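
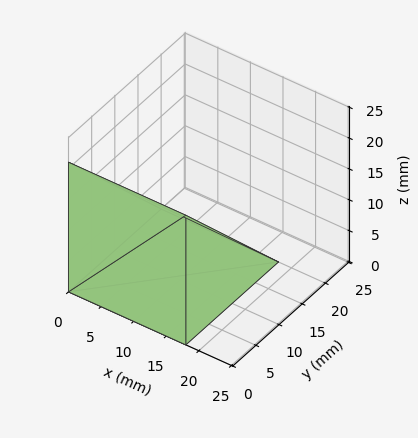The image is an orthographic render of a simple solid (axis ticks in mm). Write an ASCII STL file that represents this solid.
Reading the render: the shape is a wedge (ramp): 18 × 20 mm base, rising to 21 mm along the y=0 edge and sloping linearly to z=0 at y=20 (dimensions read to the nearest mm from the axis ticks). For the STL, each face is triangulated and given an outward normal.

solid part
  facet normal 0.0000 0.0000 -1.0000
    outer loop
      vertex 18.00 20.00 0.00
      vertex 18.00 0.00 0.00
      vertex 0.00 0.00 0.00
    endloop
  endfacet
  facet normal 0.0000 0.0000 -1.0000
    outer loop
      vertex 0.00 20.00 0.00
      vertex 18.00 20.00 0.00
      vertex 0.00 0.00 0.00
    endloop
  endfacet
  facet normal 0.0000 -1.0000 0.0000
    outer loop
      vertex 0.00 0.00 0.00
      vertex 18.00 0.00 0.00
      vertex 18.00 0.00 21.00
    endloop
  endfacet
  facet normal 0.0000 -1.0000 0.0000
    outer loop
      vertex 0.00 0.00 0.00
      vertex 18.00 0.00 21.00
      vertex 0.00 0.00 21.00
    endloop
  endfacet
  facet normal 0.0000 0.7241 0.6897
    outer loop
      vertex 0.00 0.00 21.00
      vertex 18.00 0.00 21.00
      vertex 18.00 20.00 0.00
    endloop
  endfacet
  facet normal 0.0000 0.7241 0.6897
    outer loop
      vertex 0.00 0.00 21.00
      vertex 18.00 20.00 0.00
      vertex 0.00 20.00 0.00
    endloop
  endfacet
  facet normal -1.0000 0.0000 0.0000
    outer loop
      vertex 0.00 0.00 21.00
      vertex 0.00 20.00 0.00
      vertex 0.00 0.00 0.00
    endloop
  endfacet
  facet normal 1.0000 0.0000 0.0000
    outer loop
      vertex 18.00 0.00 0.00
      vertex 18.00 20.00 0.00
      vertex 18.00 0.00 21.00
    endloop
  endfacet
endsolid part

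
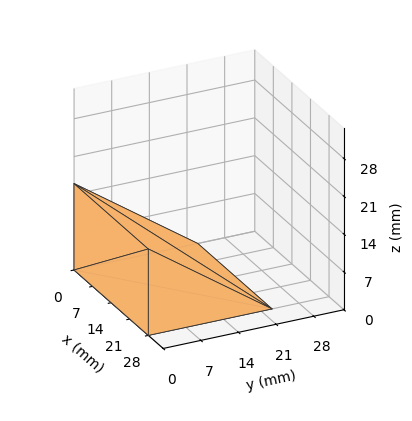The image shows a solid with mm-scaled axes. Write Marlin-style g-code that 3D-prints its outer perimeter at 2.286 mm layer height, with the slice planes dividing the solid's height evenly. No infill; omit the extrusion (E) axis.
Reading the render: the shape is a wedge (ramp): 28 × 23 mm base, rising to 16 mm along the y=0 edge and sloping linearly to z=0 at y=23 (dimensions read to the nearest mm from the axis ticks). For the g-code, the solid's height is divided into equal slices at the stated Δz and each level perimeter traced with G1 moves after a G0 lift.

; perimeter-only toolpath
G21 ; units = mm
G90 ; absolute positioning
G28 ; home
; layer 1
G0 Z2.286
G0 X0.000 Y0.000
G1 X28.000 Y0.000
G1 X28.000 Y19.714
G1 X0.000 Y19.714
G1 X0.000 Y0.000
; layer 2
G0 Z4.571
G0 X0.000 Y0.000
G1 X28.000 Y0.000
G1 X28.000 Y16.429
G1 X0.000 Y16.429
G1 X0.000 Y0.000
; layer 3
G0 Z6.857
G0 X0.000 Y0.000
G1 X28.000 Y0.000
G1 X28.000 Y13.143
G1 X0.000 Y13.143
G1 X0.000 Y0.000
; layer 4
G0 Z9.143
G0 X0.000 Y0.000
G1 X28.000 Y0.000
G1 X28.000 Y9.857
G1 X0.000 Y9.857
G1 X0.000 Y0.000
; layer 5
G0 Z11.429
G0 X0.000 Y0.000
G1 X28.000 Y0.000
G1 X28.000 Y6.571
G1 X0.000 Y6.571
G1 X0.000 Y0.000
; layer 6
G0 Z13.714
G0 X0.000 Y0.000
G1 X28.000 Y0.000
G1 X28.000 Y3.286
G1 X0.000 Y3.286
G1 X0.000 Y0.000
M2 ; end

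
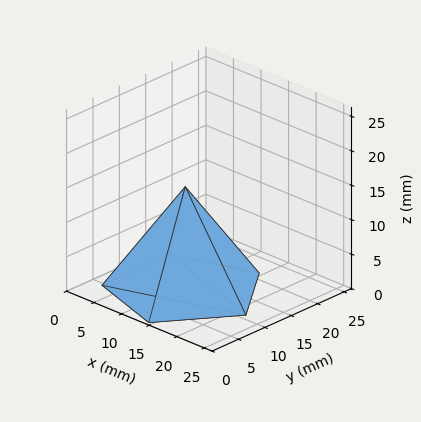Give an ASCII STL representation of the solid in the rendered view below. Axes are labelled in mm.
Reading the render: the shape is a regular 5-sided pyramid, base circumscribed radius ≈ 11 mm, apex at z ≈ 15 mm (dimensions read to the nearest mm from the axis ticks). For the STL, each face is triangulated and given an outward normal.

solid part
  facet normal 0.0000 0.0000 -1.0000
    outer loop
      vertex 2.10 17.47 0.00
      vertex 14.40 21.46 0.00
      vertex 22.00 11.00 0.00
    endloop
  endfacet
  facet normal 0.0000 0.0000 -1.0000
    outer loop
      vertex 2.10 4.53 0.00
      vertex 2.10 17.47 0.00
      vertex 22.00 11.00 0.00
    endloop
  endfacet
  facet normal 0.0000 0.0000 -1.0000
    outer loop
      vertex 14.40 0.54 0.00
      vertex 2.10 4.53 0.00
      vertex 22.00 11.00 0.00
    endloop
  endfacet
  facet normal 0.6958 0.5055 0.5102
    outer loop
      vertex 22.00 11.00 0.00
      vertex 14.40 21.46 0.00
      vertex 11.00 11.00 15.00
    endloop
  endfacet
  facet normal -0.2654 0.8180 0.5103
    outer loop
      vertex 14.40 21.46 0.00
      vertex 2.10 17.47 0.00
      vertex 11.00 11.00 15.00
    endloop
  endfacet
  facet normal -0.8600 0.0000 0.5103
    outer loop
      vertex 2.10 17.47 0.00
      vertex 2.10 4.53 0.00
      vertex 11.00 11.00 15.00
    endloop
  endfacet
  facet normal -0.2654 -0.8180 0.5103
    outer loop
      vertex 2.10 4.53 0.00
      vertex 14.40 0.54 0.00
      vertex 11.00 11.00 15.00
    endloop
  endfacet
  facet normal 0.6958 -0.5055 0.5102
    outer loop
      vertex 14.40 0.54 0.00
      vertex 22.00 11.00 0.00
      vertex 11.00 11.00 15.00
    endloop
  endfacet
endsolid part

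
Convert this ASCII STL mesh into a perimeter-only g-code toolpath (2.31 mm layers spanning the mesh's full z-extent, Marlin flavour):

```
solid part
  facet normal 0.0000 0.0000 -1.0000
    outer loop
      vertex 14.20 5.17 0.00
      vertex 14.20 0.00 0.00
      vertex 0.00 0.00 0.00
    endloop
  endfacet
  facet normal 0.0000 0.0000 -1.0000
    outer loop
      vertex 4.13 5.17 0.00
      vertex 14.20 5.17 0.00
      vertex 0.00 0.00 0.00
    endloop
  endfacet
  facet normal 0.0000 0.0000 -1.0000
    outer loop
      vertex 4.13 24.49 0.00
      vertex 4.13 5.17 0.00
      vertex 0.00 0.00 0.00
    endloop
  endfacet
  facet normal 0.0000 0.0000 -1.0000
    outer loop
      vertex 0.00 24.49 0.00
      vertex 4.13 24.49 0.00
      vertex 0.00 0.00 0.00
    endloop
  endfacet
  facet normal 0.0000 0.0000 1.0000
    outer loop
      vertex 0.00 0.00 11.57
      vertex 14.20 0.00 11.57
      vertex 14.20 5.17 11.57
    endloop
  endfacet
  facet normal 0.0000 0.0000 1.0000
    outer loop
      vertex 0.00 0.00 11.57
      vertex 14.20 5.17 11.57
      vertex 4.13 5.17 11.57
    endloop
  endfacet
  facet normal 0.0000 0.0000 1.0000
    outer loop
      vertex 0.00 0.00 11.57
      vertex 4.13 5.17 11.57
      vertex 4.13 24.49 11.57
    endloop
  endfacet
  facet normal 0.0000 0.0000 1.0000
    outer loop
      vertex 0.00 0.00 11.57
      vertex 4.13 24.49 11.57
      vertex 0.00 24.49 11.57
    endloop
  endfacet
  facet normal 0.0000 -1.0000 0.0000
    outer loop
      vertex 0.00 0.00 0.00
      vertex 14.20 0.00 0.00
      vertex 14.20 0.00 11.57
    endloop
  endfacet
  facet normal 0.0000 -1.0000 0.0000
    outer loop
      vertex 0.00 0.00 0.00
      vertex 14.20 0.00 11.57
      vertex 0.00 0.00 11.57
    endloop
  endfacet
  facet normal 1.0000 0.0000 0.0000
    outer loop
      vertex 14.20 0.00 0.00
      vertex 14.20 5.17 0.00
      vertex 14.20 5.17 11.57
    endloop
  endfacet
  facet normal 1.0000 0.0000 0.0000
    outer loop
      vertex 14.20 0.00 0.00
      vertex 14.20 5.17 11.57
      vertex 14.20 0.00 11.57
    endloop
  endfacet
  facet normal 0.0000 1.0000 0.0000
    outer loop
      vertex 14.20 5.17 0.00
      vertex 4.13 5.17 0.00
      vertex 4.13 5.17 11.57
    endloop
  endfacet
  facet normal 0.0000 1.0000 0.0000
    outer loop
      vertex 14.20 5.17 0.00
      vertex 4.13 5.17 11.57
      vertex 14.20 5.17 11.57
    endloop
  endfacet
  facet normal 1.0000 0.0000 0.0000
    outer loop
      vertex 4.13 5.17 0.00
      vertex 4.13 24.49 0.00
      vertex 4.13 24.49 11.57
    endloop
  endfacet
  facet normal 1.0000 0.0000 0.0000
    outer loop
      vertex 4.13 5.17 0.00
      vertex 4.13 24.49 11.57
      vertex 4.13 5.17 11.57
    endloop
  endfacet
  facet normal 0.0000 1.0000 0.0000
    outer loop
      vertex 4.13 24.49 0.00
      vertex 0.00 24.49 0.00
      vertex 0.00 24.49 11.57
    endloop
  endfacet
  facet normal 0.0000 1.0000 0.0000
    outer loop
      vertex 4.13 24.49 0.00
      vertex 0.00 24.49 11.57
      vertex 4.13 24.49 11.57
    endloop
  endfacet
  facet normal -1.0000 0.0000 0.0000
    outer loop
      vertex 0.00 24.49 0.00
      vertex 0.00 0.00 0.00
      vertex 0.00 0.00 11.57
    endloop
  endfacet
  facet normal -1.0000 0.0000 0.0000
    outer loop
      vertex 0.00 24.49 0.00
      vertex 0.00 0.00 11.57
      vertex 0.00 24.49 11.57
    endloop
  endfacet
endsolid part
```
; perimeter-only toolpath
G21 ; units = mm
G90 ; absolute positioning
G28 ; home
; layer 1
G0 Z2.31
G0 X0.00 Y0.00
G1 X14.20 Y0.00
G1 X14.20 Y5.17
G1 X4.13 Y5.17
G1 X4.13 Y24.49
G1 X0.00 Y24.49
G1 X0.00 Y0.00
; layer 2
G0 Z4.63
G0 X0.00 Y0.00
G1 X14.20 Y0.00
G1 X14.20 Y5.17
G1 X4.13 Y5.17
G1 X4.13 Y24.49
G1 X0.00 Y24.49
G1 X0.00 Y0.00
; layer 3
G0 Z6.94
G0 X0.00 Y0.00
G1 X14.20 Y0.00
G1 X14.20 Y5.17
G1 X4.13 Y5.17
G1 X4.13 Y24.49
G1 X0.00 Y24.49
G1 X0.00 Y0.00
; layer 4
G0 Z9.26
G0 X0.00 Y0.00
G1 X14.20 Y0.00
G1 X14.20 Y5.17
G1 X4.13 Y5.17
G1 X4.13 Y24.49
G1 X0.00 Y24.49
G1 X0.00 Y0.00
; layer 5
G0 Z11.57
G0 X0.00 Y0.00
G1 X14.20 Y0.00
G1 X14.20 Y5.17
G1 X4.13 Y5.17
G1 X4.13 Y24.49
G1 X0.00 Y24.49
G1 X0.00 Y0.00
M2 ; end

The solid is an L-shaped prism: outer 14.2 × 24.5 mm, arm thicknesses ≈ 5.17 mm (horizontal) and 4.13 mm (vertical), extruded 11.6 mm in z. Slicing at Δz = 2.31 mm — 5 equal slices spanning the solid's height, so layer i sits at z = i·h/5 — gives 5 non-empty perimeters. Each is a 6-segment closed polygon; G0 lifts to the layer z and rapids to the start vertex, then G1 traces the edges.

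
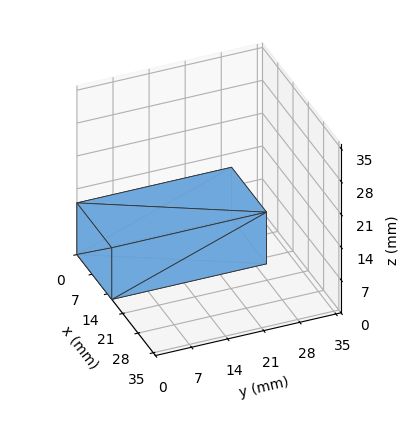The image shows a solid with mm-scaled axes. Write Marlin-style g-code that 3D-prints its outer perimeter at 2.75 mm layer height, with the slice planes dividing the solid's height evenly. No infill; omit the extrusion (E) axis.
Reading the render: the shape is a rectangular box, roughly 16 × 30 mm footprint and 11 mm tall (dimensions read to the nearest mm from the axis ticks). For the g-code, the solid's height is divided into equal slices at the stated Δz and each level perimeter traced with G1 moves after a G0 lift.

; perimeter-only toolpath
G21 ; units = mm
G90 ; absolute positioning
G28 ; home
; layer 1
G0 Z2.75
G0 X0.00 Y0.00
G1 X16.00 Y0.00
G1 X16.00 Y30.00
G1 X0.00 Y30.00
G1 X0.00 Y0.00
; layer 2
G0 Z5.50
G0 X0.00 Y0.00
G1 X16.00 Y0.00
G1 X16.00 Y30.00
G1 X0.00 Y30.00
G1 X0.00 Y0.00
; layer 3
G0 Z8.25
G0 X0.00 Y0.00
G1 X16.00 Y0.00
G1 X16.00 Y30.00
G1 X0.00 Y30.00
G1 X0.00 Y0.00
; layer 4
G0 Z11.00
G0 X0.00 Y0.00
G1 X16.00 Y0.00
G1 X16.00 Y30.00
G1 X0.00 Y30.00
G1 X0.00 Y0.00
M2 ; end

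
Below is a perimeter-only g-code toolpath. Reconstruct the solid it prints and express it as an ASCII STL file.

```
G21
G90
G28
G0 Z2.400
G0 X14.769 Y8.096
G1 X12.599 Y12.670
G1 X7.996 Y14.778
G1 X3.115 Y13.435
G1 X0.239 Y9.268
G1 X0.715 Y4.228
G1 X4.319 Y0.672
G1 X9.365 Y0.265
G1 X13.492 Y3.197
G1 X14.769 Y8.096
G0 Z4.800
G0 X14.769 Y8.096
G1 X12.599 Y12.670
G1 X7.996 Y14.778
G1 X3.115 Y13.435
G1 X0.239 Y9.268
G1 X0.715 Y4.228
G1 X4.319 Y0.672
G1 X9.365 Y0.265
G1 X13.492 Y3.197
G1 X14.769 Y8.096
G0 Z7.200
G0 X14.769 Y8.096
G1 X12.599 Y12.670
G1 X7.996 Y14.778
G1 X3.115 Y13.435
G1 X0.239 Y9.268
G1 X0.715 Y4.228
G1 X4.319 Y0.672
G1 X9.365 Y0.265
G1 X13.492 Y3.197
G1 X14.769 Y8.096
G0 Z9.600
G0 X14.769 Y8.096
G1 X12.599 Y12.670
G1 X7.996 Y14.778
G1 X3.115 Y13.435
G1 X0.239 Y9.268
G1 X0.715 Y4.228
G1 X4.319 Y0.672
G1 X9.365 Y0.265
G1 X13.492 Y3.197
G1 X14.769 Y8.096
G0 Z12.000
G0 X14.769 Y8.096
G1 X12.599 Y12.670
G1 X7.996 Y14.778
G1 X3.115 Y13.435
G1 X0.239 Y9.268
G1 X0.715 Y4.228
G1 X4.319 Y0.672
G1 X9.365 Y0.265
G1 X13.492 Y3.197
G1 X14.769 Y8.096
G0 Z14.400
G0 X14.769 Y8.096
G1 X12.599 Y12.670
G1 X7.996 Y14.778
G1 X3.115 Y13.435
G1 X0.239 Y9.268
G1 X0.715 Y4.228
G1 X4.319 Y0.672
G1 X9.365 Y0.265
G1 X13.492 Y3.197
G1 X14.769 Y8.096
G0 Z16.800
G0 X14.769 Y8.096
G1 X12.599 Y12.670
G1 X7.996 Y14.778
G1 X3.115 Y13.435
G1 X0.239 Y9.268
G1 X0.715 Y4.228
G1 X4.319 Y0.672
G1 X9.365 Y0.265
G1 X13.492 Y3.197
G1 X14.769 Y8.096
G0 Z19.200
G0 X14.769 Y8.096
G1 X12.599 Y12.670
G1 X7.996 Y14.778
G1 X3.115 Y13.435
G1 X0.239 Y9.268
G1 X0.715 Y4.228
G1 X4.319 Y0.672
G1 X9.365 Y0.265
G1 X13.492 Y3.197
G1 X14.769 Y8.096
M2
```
solid part
  facet normal 0.0000 0.0000 -1.0000
    outer loop
      vertex 7.996 14.778 0.000
      vertex 12.599 12.670 0.000
      vertex 14.769 8.096 0.000
    endloop
  endfacet
  facet normal 0.0000 0.0000 -1.0000
    outer loop
      vertex 3.115 13.435 0.000
      vertex 7.996 14.778 0.000
      vertex 14.769 8.096 0.000
    endloop
  endfacet
  facet normal 0.0000 0.0000 -1.0000
    outer loop
      vertex 0.239 9.268 0.000
      vertex 3.115 13.435 0.000
      vertex 14.769 8.096 0.000
    endloop
  endfacet
  facet normal 0.0000 0.0000 -1.0000
    outer loop
      vertex 0.715 4.228 0.000
      vertex 0.239 9.268 0.000
      vertex 14.769 8.096 0.000
    endloop
  endfacet
  facet normal 0.0000 0.0000 -1.0000
    outer loop
      vertex 4.319 0.672 0.000
      vertex 0.715 4.228 0.000
      vertex 14.769 8.096 0.000
    endloop
  endfacet
  facet normal 0.0000 0.0000 -1.0000
    outer loop
      vertex 9.365 0.265 0.000
      vertex 4.319 0.672 0.000
      vertex 14.769 8.096 0.000
    endloop
  endfacet
  facet normal 0.0000 0.0000 -1.0000
    outer loop
      vertex 13.492 3.197 0.000
      vertex 9.365 0.265 0.000
      vertex 14.769 8.096 0.000
    endloop
  endfacet
  facet normal 0.0000 0.0000 1.0000
    outer loop
      vertex 14.769 8.096 19.200
      vertex 12.599 12.670 19.200
      vertex 7.996 14.778 19.200
    endloop
  endfacet
  facet normal 0.0000 0.0000 1.0000
    outer loop
      vertex 14.769 8.096 19.200
      vertex 7.996 14.778 19.200
      vertex 3.115 13.435 19.200
    endloop
  endfacet
  facet normal 0.0000 0.0000 1.0000
    outer loop
      vertex 14.769 8.096 19.200
      vertex 3.115 13.435 19.200
      vertex 0.239 9.268 19.200
    endloop
  endfacet
  facet normal 0.0000 0.0000 1.0000
    outer loop
      vertex 14.769 8.096 19.200
      vertex 0.239 9.268 19.200
      vertex 0.715 4.228 19.200
    endloop
  endfacet
  facet normal 0.0000 0.0000 1.0000
    outer loop
      vertex 14.769 8.096 19.200
      vertex 0.715 4.228 19.200
      vertex 4.319 0.672 19.200
    endloop
  endfacet
  facet normal 0.0000 0.0000 1.0000
    outer loop
      vertex 14.769 8.096 19.200
      vertex 4.319 0.672 19.200
      vertex 9.365 0.265 19.200
    endloop
  endfacet
  facet normal 0.0000 0.0000 1.0000
    outer loop
      vertex 14.769 8.096 19.200
      vertex 9.365 0.265 19.200
      vertex 13.492 3.197 19.200
    endloop
  endfacet
  facet normal 0.9035 0.4286 0.0000
    outer loop
      vertex 14.769 8.096 0.000
      vertex 12.599 12.670 0.000
      vertex 12.599 12.670 19.200
    endloop
  endfacet
  facet normal 0.9035 0.4286 0.0000
    outer loop
      vertex 14.769 8.096 0.000
      vertex 12.599 12.670 19.200
      vertex 14.769 8.096 19.200
    endloop
  endfacet
  facet normal 0.4164 0.9092 0.0000
    outer loop
      vertex 12.599 12.670 0.000
      vertex 7.996 14.778 0.000
      vertex 7.996 14.778 19.200
    endloop
  endfacet
  facet normal 0.4164 0.9092 0.0000
    outer loop
      vertex 12.599 12.670 0.000
      vertex 7.996 14.778 19.200
      vertex 12.599 12.670 19.200
    endloop
  endfacet
  facet normal -0.2653 0.9642 0.0000
    outer loop
      vertex 7.996 14.778 0.000
      vertex 3.115 13.435 0.000
      vertex 3.115 13.435 19.200
    endloop
  endfacet
  facet normal -0.2653 0.9642 0.0000
    outer loop
      vertex 7.996 14.778 0.000
      vertex 3.115 13.435 19.200
      vertex 7.996 14.778 19.200
    endloop
  endfacet
  facet normal -0.8230 0.5680 0.0000
    outer loop
      vertex 3.115 13.435 0.000
      vertex 0.239 9.268 0.000
      vertex 0.239 9.268 19.200
    endloop
  endfacet
  facet normal -0.8230 0.5680 0.0000
    outer loop
      vertex 3.115 13.435 0.000
      vertex 0.239 9.268 19.200
      vertex 3.115 13.435 19.200
    endloop
  endfacet
  facet normal -0.9956 -0.0940 0.0000
    outer loop
      vertex 0.239 9.268 0.000
      vertex 0.715 4.228 0.000
      vertex 0.715 4.228 19.200
    endloop
  endfacet
  facet normal -0.9956 -0.0940 0.0000
    outer loop
      vertex 0.239 9.268 0.000
      vertex 0.715 4.228 19.200
      vertex 0.239 9.268 19.200
    endloop
  endfacet
  facet normal -0.7024 -0.7118 0.0000
    outer loop
      vertex 0.715 4.228 0.000
      vertex 4.319 0.672 0.000
      vertex 4.319 0.672 19.200
    endloop
  endfacet
  facet normal -0.7024 -0.7118 0.0000
    outer loop
      vertex 0.715 4.228 0.000
      vertex 4.319 0.672 19.200
      vertex 0.715 4.228 19.200
    endloop
  endfacet
  facet normal -0.0804 -0.9968 0.0000
    outer loop
      vertex 4.319 0.672 0.000
      vertex 9.365 0.265 0.000
      vertex 9.365 0.265 19.200
    endloop
  endfacet
  facet normal -0.0804 -0.9968 0.0000
    outer loop
      vertex 4.319 0.672 0.000
      vertex 9.365 0.265 19.200
      vertex 4.319 0.672 19.200
    endloop
  endfacet
  facet normal 0.5792 -0.8152 0.0000
    outer loop
      vertex 9.365 0.265 0.000
      vertex 13.492 3.197 0.000
      vertex 13.492 3.197 19.200
    endloop
  endfacet
  facet normal 0.5792 -0.8152 0.0000
    outer loop
      vertex 9.365 0.265 0.000
      vertex 13.492 3.197 19.200
      vertex 9.365 0.265 19.200
    endloop
  endfacet
  facet normal 0.9677 -0.2522 0.0000
    outer loop
      vertex 13.492 3.197 0.000
      vertex 14.769 8.096 0.000
      vertex 14.769 8.096 19.200
    endloop
  endfacet
  facet normal 0.9677 -0.2522 0.0000
    outer loop
      vertex 13.492 3.197 0.000
      vertex 14.769 8.096 19.200
      vertex 13.492 3.197 19.200
    endloop
  endfacet
endsolid part

The G0 Z moves step by Δz≈2.400 mm. Every layer's G1 loop is the same polygon, so the solid is a straight extrusion of it from z=0 to z≈19.2. Closing with flat bottom and top caps and triangulating gives 32 facets — a regular 9-sided prism (a cylinder approximated with 9 flat sides), circumscribed radius ≈ 7.4 mm, height ≈ 19.2 mm.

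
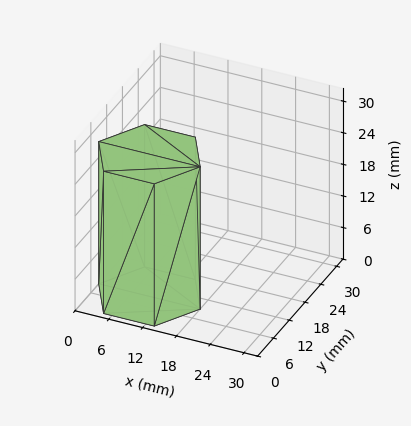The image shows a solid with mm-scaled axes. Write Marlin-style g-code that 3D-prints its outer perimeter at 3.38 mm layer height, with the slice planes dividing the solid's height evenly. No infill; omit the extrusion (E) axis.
Reading the render: the shape is a regular 6-sided prism (a cylinder approximated with 6 flat sides), circumscribed radius ≈ 9 mm, height ≈ 27 mm (dimensions read to the nearest mm from the axis ticks). For the g-code, the solid's height is divided into equal slices at the stated Δz and each level perimeter traced with G1 moves after a G0 lift.

; perimeter-only toolpath
G21 ; units = mm
G90 ; absolute positioning
G28 ; home
; layer 1
G0 Z3.38
G0 X18.00 Y9.00
G1 X13.50 Y16.79
G1 X4.50 Y16.79
G1 X0.00 Y9.00
G1 X4.50 Y1.21
G1 X13.50 Y1.21
G1 X18.00 Y9.00
; layer 2
G0 Z6.75
G0 X18.00 Y9.00
G1 X13.50 Y16.79
G1 X4.50 Y16.79
G1 X0.00 Y9.00
G1 X4.50 Y1.21
G1 X13.50 Y1.21
G1 X18.00 Y9.00
; layer 3
G0 Z10.12
G0 X18.00 Y9.00
G1 X13.50 Y16.79
G1 X4.50 Y16.79
G1 X0.00 Y9.00
G1 X4.50 Y1.21
G1 X13.50 Y1.21
G1 X18.00 Y9.00
; layer 4
G0 Z13.50
G0 X18.00 Y9.00
G1 X13.50 Y16.79
G1 X4.50 Y16.79
G1 X0.00 Y9.00
G1 X4.50 Y1.21
G1 X13.50 Y1.21
G1 X18.00 Y9.00
; layer 5
G0 Z16.88
G0 X18.00 Y9.00
G1 X13.50 Y16.79
G1 X4.50 Y16.79
G1 X0.00 Y9.00
G1 X4.50 Y1.21
G1 X13.50 Y1.21
G1 X18.00 Y9.00
; layer 6
G0 Z20.25
G0 X18.00 Y9.00
G1 X13.50 Y16.79
G1 X4.50 Y16.79
G1 X0.00 Y9.00
G1 X4.50 Y1.21
G1 X13.50 Y1.21
G1 X18.00 Y9.00
; layer 7
G0 Z23.62
G0 X18.00 Y9.00
G1 X13.50 Y16.79
G1 X4.50 Y16.79
G1 X0.00 Y9.00
G1 X4.50 Y1.21
G1 X13.50 Y1.21
G1 X18.00 Y9.00
; layer 8
G0 Z27.00
G0 X18.00 Y9.00
G1 X13.50 Y16.79
G1 X4.50 Y16.79
G1 X0.00 Y9.00
G1 X4.50 Y1.21
G1 X13.50 Y1.21
G1 X18.00 Y9.00
M2 ; end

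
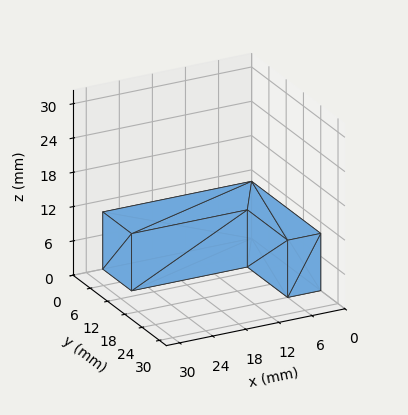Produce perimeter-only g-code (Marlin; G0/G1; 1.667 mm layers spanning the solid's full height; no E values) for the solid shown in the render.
Reading the render: the shape is an L-shaped prism: outer 27 × 24 mm, arm thicknesses ≈ 10 mm (horizontal) and 6 mm (vertical), extruded 10 mm in z (dimensions read to the nearest mm from the axis ticks). For the g-code, the solid's height is divided into equal slices at the stated Δz and each level perimeter traced with G1 moves after a G0 lift.

; perimeter-only toolpath
G21 ; units = mm
G90 ; absolute positioning
G28 ; home
; layer 1
G0 Z1.667
G0 X0.000 Y0.000
G1 X27.000 Y0.000
G1 X27.000 Y10.000
G1 X6.000 Y10.000
G1 X6.000 Y24.000
G1 X0.000 Y24.000
G1 X0.000 Y0.000
; layer 2
G0 Z3.333
G0 X0.000 Y0.000
G1 X27.000 Y0.000
G1 X27.000 Y10.000
G1 X6.000 Y10.000
G1 X6.000 Y24.000
G1 X0.000 Y24.000
G1 X0.000 Y0.000
; layer 3
G0 Z5.000
G0 X0.000 Y0.000
G1 X27.000 Y0.000
G1 X27.000 Y10.000
G1 X6.000 Y10.000
G1 X6.000 Y24.000
G1 X0.000 Y24.000
G1 X0.000 Y0.000
; layer 4
G0 Z6.667
G0 X0.000 Y0.000
G1 X27.000 Y0.000
G1 X27.000 Y10.000
G1 X6.000 Y10.000
G1 X6.000 Y24.000
G1 X0.000 Y24.000
G1 X0.000 Y0.000
; layer 5
G0 Z8.333
G0 X0.000 Y0.000
G1 X27.000 Y0.000
G1 X27.000 Y10.000
G1 X6.000 Y10.000
G1 X6.000 Y24.000
G1 X0.000 Y24.000
G1 X0.000 Y0.000
; layer 6
G0 Z10.000
G0 X0.000 Y0.000
G1 X27.000 Y0.000
G1 X27.000 Y10.000
G1 X6.000 Y10.000
G1 X6.000 Y24.000
G1 X0.000 Y24.000
G1 X0.000 Y0.000
M2 ; end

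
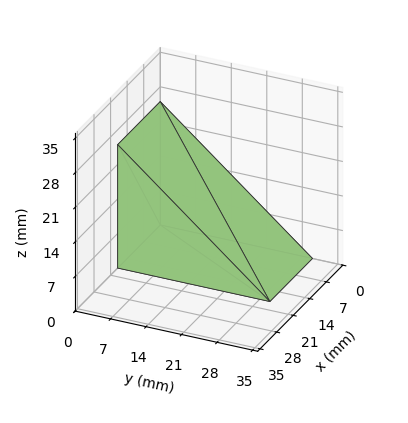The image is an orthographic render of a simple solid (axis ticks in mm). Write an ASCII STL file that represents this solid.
Reading the render: the shape is a wedge (ramp): 18 × 30 mm base, rising to 25 mm along the y=0 edge and sloping linearly to z=0 at y=30 (dimensions read to the nearest mm from the axis ticks). For the STL, each face is triangulated and given an outward normal.

solid part
  facet normal 0.0000 0.0000 -1.0000
    outer loop
      vertex 18.00 30.00 0.00
      vertex 18.00 0.00 0.00
      vertex 0.00 0.00 0.00
    endloop
  endfacet
  facet normal 0.0000 0.0000 -1.0000
    outer loop
      vertex 0.00 30.00 0.00
      vertex 18.00 30.00 0.00
      vertex 0.00 0.00 0.00
    endloop
  endfacet
  facet normal 0.0000 -1.0000 0.0000
    outer loop
      vertex 0.00 0.00 0.00
      vertex 18.00 0.00 0.00
      vertex 18.00 0.00 25.00
    endloop
  endfacet
  facet normal 0.0000 -1.0000 0.0000
    outer loop
      vertex 0.00 0.00 0.00
      vertex 18.00 0.00 25.00
      vertex 0.00 0.00 25.00
    endloop
  endfacet
  facet normal 0.0000 0.6402 0.7682
    outer loop
      vertex 0.00 0.00 25.00
      vertex 18.00 0.00 25.00
      vertex 18.00 30.00 0.00
    endloop
  endfacet
  facet normal 0.0000 0.6402 0.7682
    outer loop
      vertex 0.00 0.00 25.00
      vertex 18.00 30.00 0.00
      vertex 0.00 30.00 0.00
    endloop
  endfacet
  facet normal -1.0000 0.0000 0.0000
    outer loop
      vertex 0.00 0.00 25.00
      vertex 0.00 30.00 0.00
      vertex 0.00 0.00 0.00
    endloop
  endfacet
  facet normal 1.0000 0.0000 0.0000
    outer loop
      vertex 18.00 0.00 0.00
      vertex 18.00 30.00 0.00
      vertex 18.00 0.00 25.00
    endloop
  endfacet
endsolid part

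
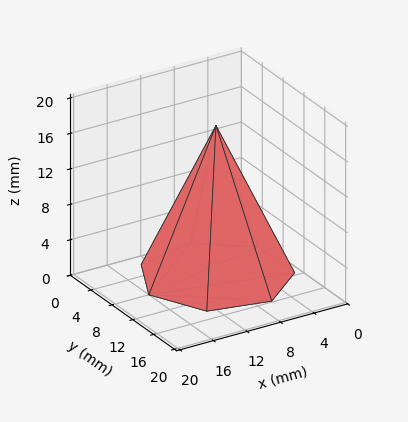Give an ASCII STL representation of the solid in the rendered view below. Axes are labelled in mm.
Reading the render: the shape is a regular 7-sided pyramid, base circumscribed radius ≈ 8 mm, apex at z ≈ 17 mm (dimensions read to the nearest mm from the axis ticks). For the STL, each face is triangulated and given an outward normal.

solid part
  facet normal 0.0000 0.0000 -1.0000
    outer loop
      vertex 6.2 15.8 0.0
      vertex 13.0 14.3 0.0
      vertex 16.0 8.0 0.0
    endloop
  endfacet
  facet normal 0.0000 0.0000 -1.0000
    outer loop
      vertex 0.8 11.5 0.0
      vertex 6.2 15.8 0.0
      vertex 16.0 8.0 0.0
    endloop
  endfacet
  facet normal 0.0000 0.0000 -1.0000
    outer loop
      vertex 0.8 4.5 0.0
      vertex 0.8 11.5 0.0
      vertex 16.0 8.0 0.0
    endloop
  endfacet
  facet normal 0.0000 0.0000 -1.0000
    outer loop
      vertex 6.2 0.2 0.0
      vertex 0.8 4.5 0.0
      vertex 16.0 8.0 0.0
    endloop
  endfacet
  facet normal 0.0000 0.0000 -1.0000
    outer loop
      vertex 13.0 1.7 0.0
      vertex 6.2 0.2 0.0
      vertex 16.0 8.0 0.0
    endloop
  endfacet
  facet normal 0.8310 0.3957 0.3910
    outer loop
      vertex 16.0 8.0 0.0
      vertex 13.0 14.3 0.0
      vertex 8.0 8.0 17.0
    endloop
  endfacet
  facet normal 0.1982 0.8986 0.3913
    outer loop
      vertex 13.0 14.3 0.0
      vertex 6.2 15.8 0.0
      vertex 8.0 8.0 17.0
    endloop
  endfacet
  facet normal -0.5733 0.7200 0.3911
    outer loop
      vertex 6.2 15.8 0.0
      vertex 0.8 11.5 0.0
      vertex 8.0 8.0 17.0
    endloop
  endfacet
  facet normal -0.9208 0.0000 0.3900
    outer loop
      vertex 0.8 11.5 0.0
      vertex 0.8 4.5 0.0
      vertex 8.0 8.0 17.0
    endloop
  endfacet
  facet normal -0.5733 -0.7200 0.3911
    outer loop
      vertex 0.8 4.5 0.0
      vertex 6.2 0.2 0.0
      vertex 8.0 8.0 17.0
    endloop
  endfacet
  facet normal 0.1982 -0.8986 0.3913
    outer loop
      vertex 6.2 0.2 0.0
      vertex 13.0 1.7 0.0
      vertex 8.0 8.0 17.0
    endloop
  endfacet
  facet normal 0.8310 -0.3957 0.3910
    outer loop
      vertex 13.0 1.7 0.0
      vertex 16.0 8.0 0.0
      vertex 8.0 8.0 17.0
    endloop
  endfacet
endsolid part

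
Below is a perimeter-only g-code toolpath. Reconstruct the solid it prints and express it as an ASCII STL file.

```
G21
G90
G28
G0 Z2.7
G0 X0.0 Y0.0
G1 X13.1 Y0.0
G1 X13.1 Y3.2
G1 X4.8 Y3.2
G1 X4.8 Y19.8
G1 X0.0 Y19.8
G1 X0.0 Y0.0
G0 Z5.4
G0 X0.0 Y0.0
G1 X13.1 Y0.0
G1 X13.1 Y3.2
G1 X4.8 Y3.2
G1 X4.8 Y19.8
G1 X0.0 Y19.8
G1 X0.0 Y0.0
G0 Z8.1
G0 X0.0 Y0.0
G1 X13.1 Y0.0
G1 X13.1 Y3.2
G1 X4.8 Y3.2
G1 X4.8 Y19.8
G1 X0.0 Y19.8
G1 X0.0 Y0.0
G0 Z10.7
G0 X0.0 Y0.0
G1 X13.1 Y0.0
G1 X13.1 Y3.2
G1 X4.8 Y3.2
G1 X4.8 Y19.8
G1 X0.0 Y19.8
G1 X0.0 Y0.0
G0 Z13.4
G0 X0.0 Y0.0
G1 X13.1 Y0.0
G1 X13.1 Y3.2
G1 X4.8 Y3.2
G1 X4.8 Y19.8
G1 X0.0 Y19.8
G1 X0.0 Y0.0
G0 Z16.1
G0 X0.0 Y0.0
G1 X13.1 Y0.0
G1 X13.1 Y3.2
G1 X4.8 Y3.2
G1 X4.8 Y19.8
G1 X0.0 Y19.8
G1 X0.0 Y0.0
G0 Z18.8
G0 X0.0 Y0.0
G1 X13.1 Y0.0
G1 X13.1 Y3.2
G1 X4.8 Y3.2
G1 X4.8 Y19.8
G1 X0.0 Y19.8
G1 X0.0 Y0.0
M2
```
solid part
  facet normal 0.0000 0.0000 -1.0000
    outer loop
      vertex 13.1 3.2 0.0
      vertex 13.1 0.0 0.0
      vertex 0.0 0.0 0.0
    endloop
  endfacet
  facet normal 0.0000 0.0000 -1.0000
    outer loop
      vertex 4.8 3.2 0.0
      vertex 13.1 3.2 0.0
      vertex 0.0 0.0 0.0
    endloop
  endfacet
  facet normal 0.0000 0.0000 -1.0000
    outer loop
      vertex 4.8 19.8 0.0
      vertex 4.8 3.2 0.0
      vertex 0.0 0.0 0.0
    endloop
  endfacet
  facet normal 0.0000 0.0000 -1.0000
    outer loop
      vertex 0.0 19.8 0.0
      vertex 4.8 19.8 0.0
      vertex 0.0 0.0 0.0
    endloop
  endfacet
  facet normal 0.0000 0.0000 1.0000
    outer loop
      vertex 0.0 0.0 18.8
      vertex 13.1 0.0 18.8
      vertex 13.1 3.2 18.8
    endloop
  endfacet
  facet normal 0.0000 0.0000 1.0000
    outer loop
      vertex 0.0 0.0 18.8
      vertex 13.1 3.2 18.8
      vertex 4.8 3.2 18.8
    endloop
  endfacet
  facet normal 0.0000 0.0000 1.0000
    outer loop
      vertex 0.0 0.0 18.8
      vertex 4.8 3.2 18.8
      vertex 4.8 19.8 18.8
    endloop
  endfacet
  facet normal 0.0000 0.0000 1.0000
    outer loop
      vertex 0.0 0.0 18.8
      vertex 4.8 19.8 18.8
      vertex 0.0 19.8 18.8
    endloop
  endfacet
  facet normal 0.0000 -1.0000 0.0000
    outer loop
      vertex 0.0 0.0 0.0
      vertex 13.1 0.0 0.0
      vertex 13.1 0.0 18.8
    endloop
  endfacet
  facet normal 0.0000 -1.0000 0.0000
    outer loop
      vertex 0.0 0.0 0.0
      vertex 13.1 0.0 18.8
      vertex 0.0 0.0 18.8
    endloop
  endfacet
  facet normal 1.0000 0.0000 0.0000
    outer loop
      vertex 13.1 0.0 0.0
      vertex 13.1 3.2 0.0
      vertex 13.1 3.2 18.8
    endloop
  endfacet
  facet normal 1.0000 0.0000 0.0000
    outer loop
      vertex 13.1 0.0 0.0
      vertex 13.1 3.2 18.8
      vertex 13.1 0.0 18.8
    endloop
  endfacet
  facet normal 0.0000 1.0000 0.0000
    outer loop
      vertex 13.1 3.2 0.0
      vertex 4.8 3.2 0.0
      vertex 4.8 3.2 18.8
    endloop
  endfacet
  facet normal 0.0000 1.0000 0.0000
    outer loop
      vertex 13.1 3.2 0.0
      vertex 4.8 3.2 18.8
      vertex 13.1 3.2 18.8
    endloop
  endfacet
  facet normal 1.0000 0.0000 0.0000
    outer loop
      vertex 4.8 3.2 0.0
      vertex 4.8 19.8 0.0
      vertex 4.8 19.8 18.8
    endloop
  endfacet
  facet normal 1.0000 0.0000 0.0000
    outer loop
      vertex 4.8 3.2 0.0
      vertex 4.8 19.8 18.8
      vertex 4.8 3.2 18.8
    endloop
  endfacet
  facet normal 0.0000 1.0000 0.0000
    outer loop
      vertex 4.8 19.8 0.0
      vertex 0.0 19.8 0.0
      vertex 0.0 19.8 18.8
    endloop
  endfacet
  facet normal 0.0000 1.0000 0.0000
    outer loop
      vertex 4.8 19.8 0.0
      vertex 0.0 19.8 18.8
      vertex 4.8 19.8 18.8
    endloop
  endfacet
  facet normal -1.0000 0.0000 0.0000
    outer loop
      vertex 0.0 19.8 0.0
      vertex 0.0 0.0 0.0
      vertex 0.0 0.0 18.8
    endloop
  endfacet
  facet normal -1.0000 0.0000 0.0000
    outer loop
      vertex 0.0 19.8 0.0
      vertex 0.0 0.0 18.8
      vertex 0.0 19.8 18.8
    endloop
  endfacet
endsolid part

The G0 Z moves step by Δz≈2.7 mm. Every layer's G1 loop is the same polygon, so the solid is a straight extrusion of it from z=0 to z≈18.8. Closing with flat bottom and top caps and triangulating gives 20 facets — an L-shaped prism: outer 13.1 × 19.8 mm, arm thicknesses ≈ 3.2 mm (horizontal) and 4.8 mm (vertical), extruded 18.8 mm in z.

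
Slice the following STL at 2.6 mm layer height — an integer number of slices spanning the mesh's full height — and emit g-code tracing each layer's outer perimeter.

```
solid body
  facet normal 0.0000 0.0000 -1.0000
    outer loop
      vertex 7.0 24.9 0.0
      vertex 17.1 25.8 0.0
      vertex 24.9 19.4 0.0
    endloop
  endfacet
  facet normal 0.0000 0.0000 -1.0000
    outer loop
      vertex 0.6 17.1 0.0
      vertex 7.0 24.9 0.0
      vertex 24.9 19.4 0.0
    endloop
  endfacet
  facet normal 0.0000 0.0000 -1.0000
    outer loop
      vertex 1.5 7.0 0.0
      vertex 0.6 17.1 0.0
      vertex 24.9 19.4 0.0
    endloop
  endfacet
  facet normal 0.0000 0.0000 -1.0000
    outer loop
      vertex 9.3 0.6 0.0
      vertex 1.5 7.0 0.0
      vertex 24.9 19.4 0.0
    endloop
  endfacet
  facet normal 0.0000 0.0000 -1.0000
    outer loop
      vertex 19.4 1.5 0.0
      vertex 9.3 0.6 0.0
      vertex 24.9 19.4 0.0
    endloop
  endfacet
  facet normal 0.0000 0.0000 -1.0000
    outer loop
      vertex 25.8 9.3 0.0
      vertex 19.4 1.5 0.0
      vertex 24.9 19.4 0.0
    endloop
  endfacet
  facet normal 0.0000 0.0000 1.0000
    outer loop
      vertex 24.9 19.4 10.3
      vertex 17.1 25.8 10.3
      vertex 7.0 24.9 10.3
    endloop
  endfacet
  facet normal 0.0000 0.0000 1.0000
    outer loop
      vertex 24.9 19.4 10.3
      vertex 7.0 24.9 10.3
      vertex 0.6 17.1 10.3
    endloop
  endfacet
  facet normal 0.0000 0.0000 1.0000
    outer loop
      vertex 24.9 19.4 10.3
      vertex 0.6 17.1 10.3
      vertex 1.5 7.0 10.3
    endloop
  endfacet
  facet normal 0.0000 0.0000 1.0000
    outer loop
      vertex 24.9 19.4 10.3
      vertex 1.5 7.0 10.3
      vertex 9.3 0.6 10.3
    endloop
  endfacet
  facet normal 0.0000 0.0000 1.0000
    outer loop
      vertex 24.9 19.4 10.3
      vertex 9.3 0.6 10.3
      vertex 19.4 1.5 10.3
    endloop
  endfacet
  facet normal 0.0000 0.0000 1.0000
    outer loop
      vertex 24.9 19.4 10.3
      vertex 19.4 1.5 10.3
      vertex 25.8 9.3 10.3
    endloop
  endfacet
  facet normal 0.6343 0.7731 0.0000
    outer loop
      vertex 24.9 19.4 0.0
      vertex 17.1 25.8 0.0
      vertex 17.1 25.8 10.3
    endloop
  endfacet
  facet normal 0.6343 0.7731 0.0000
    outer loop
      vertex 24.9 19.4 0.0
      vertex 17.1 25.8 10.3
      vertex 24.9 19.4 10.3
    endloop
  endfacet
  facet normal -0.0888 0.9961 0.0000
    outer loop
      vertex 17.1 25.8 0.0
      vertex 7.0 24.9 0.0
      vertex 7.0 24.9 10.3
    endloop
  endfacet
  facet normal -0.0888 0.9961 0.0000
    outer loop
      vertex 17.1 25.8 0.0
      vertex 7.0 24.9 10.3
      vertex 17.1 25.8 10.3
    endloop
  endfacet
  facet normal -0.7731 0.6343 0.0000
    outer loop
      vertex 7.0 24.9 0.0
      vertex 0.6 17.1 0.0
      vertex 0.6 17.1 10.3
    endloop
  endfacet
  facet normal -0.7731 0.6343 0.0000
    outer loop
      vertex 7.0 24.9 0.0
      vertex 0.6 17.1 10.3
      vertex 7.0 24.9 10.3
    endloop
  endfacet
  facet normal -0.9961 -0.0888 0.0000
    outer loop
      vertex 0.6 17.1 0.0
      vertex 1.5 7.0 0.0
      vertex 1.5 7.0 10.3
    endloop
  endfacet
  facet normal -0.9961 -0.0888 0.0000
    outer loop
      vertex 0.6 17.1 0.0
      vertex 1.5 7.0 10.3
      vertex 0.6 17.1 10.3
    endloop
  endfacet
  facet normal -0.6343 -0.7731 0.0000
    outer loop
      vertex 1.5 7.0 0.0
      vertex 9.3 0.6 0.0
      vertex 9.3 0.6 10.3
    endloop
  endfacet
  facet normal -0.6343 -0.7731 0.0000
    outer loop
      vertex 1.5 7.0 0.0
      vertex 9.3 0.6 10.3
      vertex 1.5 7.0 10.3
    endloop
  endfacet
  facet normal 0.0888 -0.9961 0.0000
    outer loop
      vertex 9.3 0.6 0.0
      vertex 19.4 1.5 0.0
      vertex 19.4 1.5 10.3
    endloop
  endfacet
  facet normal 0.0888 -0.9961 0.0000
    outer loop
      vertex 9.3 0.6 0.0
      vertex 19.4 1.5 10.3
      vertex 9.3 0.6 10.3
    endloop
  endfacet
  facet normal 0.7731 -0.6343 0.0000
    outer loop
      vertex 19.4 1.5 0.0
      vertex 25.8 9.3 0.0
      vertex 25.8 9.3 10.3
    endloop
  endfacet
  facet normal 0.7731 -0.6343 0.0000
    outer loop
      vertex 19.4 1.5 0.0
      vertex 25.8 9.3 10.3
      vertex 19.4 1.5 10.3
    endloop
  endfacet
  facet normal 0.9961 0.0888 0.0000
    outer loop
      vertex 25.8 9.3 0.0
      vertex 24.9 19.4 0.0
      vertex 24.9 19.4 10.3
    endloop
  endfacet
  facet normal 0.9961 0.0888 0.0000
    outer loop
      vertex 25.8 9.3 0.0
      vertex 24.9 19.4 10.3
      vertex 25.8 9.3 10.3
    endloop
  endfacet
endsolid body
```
; perimeter-only toolpath
G21 ; units = mm
G90 ; absolute positioning
G28 ; home
; layer 1
G0 Z2.6
G0 X24.9 Y19.4
G1 X17.1 Y25.8
G1 X7.0 Y24.9
G1 X0.6 Y17.1
G1 X1.5 Y7.0
G1 X9.3 Y0.6
G1 X19.4 Y1.5
G1 X25.8 Y9.3
G1 X24.9 Y19.4
; layer 2
G0 Z5.2
G0 X24.9 Y19.4
G1 X17.1 Y25.8
G1 X7.0 Y24.9
G1 X0.6 Y17.1
G1 X1.5 Y7.0
G1 X9.3 Y0.6
G1 X19.4 Y1.5
G1 X25.8 Y9.3
G1 X24.9 Y19.4
; layer 3
G0 Z7.7
G0 X24.9 Y19.4
G1 X17.1 Y25.8
G1 X7.0 Y24.9
G1 X0.6 Y17.1
G1 X1.5 Y7.0
G1 X9.3 Y0.6
G1 X19.4 Y1.5
G1 X25.8 Y9.3
G1 X24.9 Y19.4
; layer 4
G0 Z10.3
G0 X24.9 Y19.4
G1 X17.1 Y25.8
G1 X7.0 Y24.9
G1 X0.6 Y17.1
G1 X1.5 Y7.0
G1 X9.3 Y0.6
G1 X19.4 Y1.5
G1 X25.8 Y9.3
G1 X24.9 Y19.4
M2 ; end

The solid is a regular 8-sided prism (a cylinder approximated with 8 flat sides), circumscribed radius ≈ 13.2 mm, height ≈ 10.3 mm. Slicing at Δz = 2.6 mm — 4 equal slices spanning the solid's height, so layer i sits at z = i·h/4 — gives 4 non-empty perimeters. Each is a 8-segment closed polygon; G0 lifts to the layer z and rapids to the start vertex, then G1 traces the edges.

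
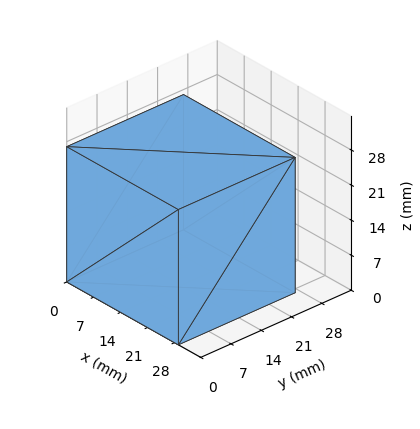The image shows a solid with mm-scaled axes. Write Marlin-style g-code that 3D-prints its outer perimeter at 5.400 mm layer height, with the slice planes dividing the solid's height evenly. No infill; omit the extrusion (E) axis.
Reading the render: the shape is a rectangular box, roughly 29 × 27 mm footprint and 27 mm tall (dimensions read to the nearest mm from the axis ticks). For the g-code, the solid's height is divided into equal slices at the stated Δz and each level perimeter traced with G1 moves after a G0 lift.

; perimeter-only toolpath
G21 ; units = mm
G90 ; absolute positioning
G28 ; home
; layer 1
G0 Z5.400
G0 X0.000 Y0.000
G1 X29.000 Y0.000
G1 X29.000 Y27.000
G1 X0.000 Y27.000
G1 X0.000 Y0.000
; layer 2
G0 Z10.800
G0 X0.000 Y0.000
G1 X29.000 Y0.000
G1 X29.000 Y27.000
G1 X0.000 Y27.000
G1 X0.000 Y0.000
; layer 3
G0 Z16.200
G0 X0.000 Y0.000
G1 X29.000 Y0.000
G1 X29.000 Y27.000
G1 X0.000 Y27.000
G1 X0.000 Y0.000
; layer 4
G0 Z21.600
G0 X0.000 Y0.000
G1 X29.000 Y0.000
G1 X29.000 Y27.000
G1 X0.000 Y27.000
G1 X0.000 Y0.000
; layer 5
G0 Z27.000
G0 X0.000 Y0.000
G1 X29.000 Y0.000
G1 X29.000 Y27.000
G1 X0.000 Y27.000
G1 X0.000 Y0.000
M2 ; end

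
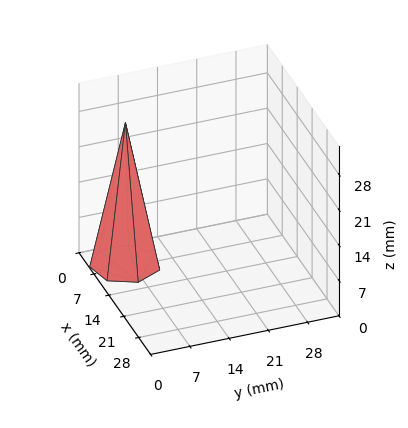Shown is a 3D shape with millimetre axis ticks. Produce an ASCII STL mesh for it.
Reading the render: the shape is a regular 7-sided pyramid, base circumscribed radius ≈ 6 mm, apex at z ≈ 28 mm (dimensions read to the nearest mm from the axis ticks). For the STL, each face is triangulated and given an outward normal.

solid part
  facet normal 0.0000 0.0000 -1.0000
    outer loop
      vertex 4.66 11.85 0.00
      vertex 9.74 10.69 0.00
      vertex 12.00 6.00 0.00
    endloop
  endfacet
  facet normal 0.0000 0.0000 -1.0000
    outer loop
      vertex 0.59 8.60 0.00
      vertex 4.66 11.85 0.00
      vertex 12.00 6.00 0.00
    endloop
  endfacet
  facet normal 0.0000 0.0000 -1.0000
    outer loop
      vertex 0.59 3.40 0.00
      vertex 0.59 8.60 0.00
      vertex 12.00 6.00 0.00
    endloop
  endfacet
  facet normal 0.0000 0.0000 -1.0000
    outer loop
      vertex 4.66 0.15 0.00
      vertex 0.59 3.40 0.00
      vertex 12.00 6.00 0.00
    endloop
  endfacet
  facet normal 0.0000 0.0000 -1.0000
    outer loop
      vertex 9.74 1.31 0.00
      vertex 4.66 0.15 0.00
      vertex 12.00 6.00 0.00
    endloop
  endfacet
  facet normal 0.8845 0.4262 0.1895
    outer loop
      vertex 12.00 6.00 0.00
      vertex 9.74 10.69 0.00
      vertex 6.00 6.00 28.00
    endloop
  endfacet
  facet normal 0.2186 0.9572 0.1895
    outer loop
      vertex 9.74 10.69 0.00
      vertex 4.66 11.85 0.00
      vertex 6.00 6.00 28.00
    endloop
  endfacet
  facet normal -0.6127 0.7673 0.1896
    outer loop
      vertex 4.66 11.85 0.00
      vertex 0.59 8.60 0.00
      vertex 6.00 6.00 28.00
    endloop
  endfacet
  facet normal -0.9818 0.0000 0.1897
    outer loop
      vertex 0.59 8.60 0.00
      vertex 0.59 3.40 0.00
      vertex 6.00 6.00 28.00
    endloop
  endfacet
  facet normal -0.6127 -0.7673 0.1896
    outer loop
      vertex 0.59 3.40 0.00
      vertex 4.66 0.15 0.00
      vertex 6.00 6.00 28.00
    endloop
  endfacet
  facet normal 0.2186 -0.9572 0.1895
    outer loop
      vertex 4.66 0.15 0.00
      vertex 9.74 1.31 0.00
      vertex 6.00 6.00 28.00
    endloop
  endfacet
  facet normal 0.8845 -0.4262 0.1895
    outer loop
      vertex 9.74 1.31 0.00
      vertex 12.00 6.00 0.00
      vertex 6.00 6.00 28.00
    endloop
  endfacet
endsolid part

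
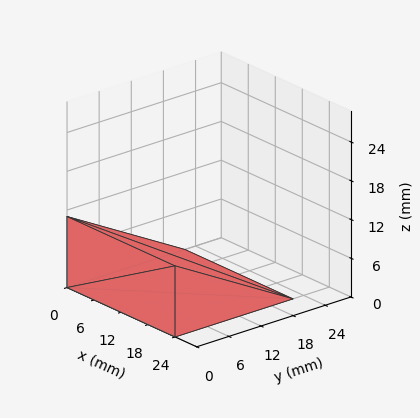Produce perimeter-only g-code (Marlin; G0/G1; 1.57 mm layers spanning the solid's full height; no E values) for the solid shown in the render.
Reading the render: the shape is a wedge (ramp): 24 × 22 mm base, rising to 11 mm along the y=0 edge and sloping linearly to z=0 at y=22 (dimensions read to the nearest mm from the axis ticks). For the g-code, the solid's height is divided into equal slices at the stated Δz and each level perimeter traced with G1 moves after a G0 lift.

; perimeter-only toolpath
G21 ; units = mm
G90 ; absolute positioning
G28 ; home
; layer 1
G0 Z1.57
G0 X0.00 Y0.00
G1 X24.00 Y0.00
G1 X24.00 Y18.86
G1 X0.00 Y18.86
G1 X0.00 Y0.00
; layer 2
G0 Z3.14
G0 X0.00 Y0.00
G1 X24.00 Y0.00
G1 X24.00 Y15.71
G1 X0.00 Y15.71
G1 X0.00 Y0.00
; layer 3
G0 Z4.71
G0 X0.00 Y0.00
G1 X24.00 Y0.00
G1 X24.00 Y12.57
G1 X0.00 Y12.57
G1 X0.00 Y0.00
; layer 4
G0 Z6.29
G0 X0.00 Y0.00
G1 X24.00 Y0.00
G1 X24.00 Y9.43
G1 X0.00 Y9.43
G1 X0.00 Y0.00
; layer 5
G0 Z7.86
G0 X0.00 Y0.00
G1 X24.00 Y0.00
G1 X24.00 Y6.29
G1 X0.00 Y6.29
G1 X0.00 Y0.00
; layer 6
G0 Z9.43
G0 X0.00 Y0.00
G1 X24.00 Y0.00
G1 X24.00 Y3.14
G1 X0.00 Y3.14
G1 X0.00 Y0.00
M2 ; end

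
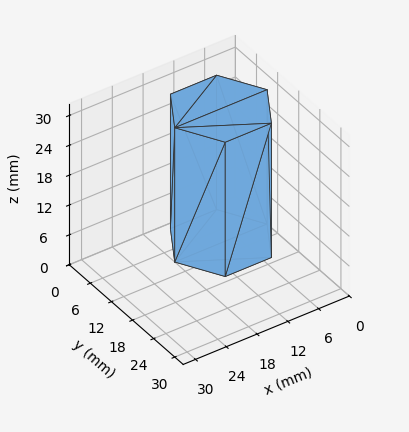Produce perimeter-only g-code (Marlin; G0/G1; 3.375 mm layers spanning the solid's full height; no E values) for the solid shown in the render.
Reading the render: the shape is a regular 6-sided prism (a cylinder approximated with 6 flat sides), circumscribed radius ≈ 9 mm, height ≈ 27 mm (dimensions read to the nearest mm from the axis ticks). For the g-code, the solid's height is divided into equal slices at the stated Δz and each level perimeter traced with G1 moves after a G0 lift.

; perimeter-only toolpath
G21 ; units = mm
G90 ; absolute positioning
G28 ; home
; layer 1
G0 Z3.375
G0 X18.000 Y9.000
G1 X13.500 Y16.794
G1 X4.500 Y16.794
G1 X0.000 Y9.000
G1 X4.500 Y1.206
G1 X13.500 Y1.206
G1 X18.000 Y9.000
; layer 2
G0 Z6.750
G0 X18.000 Y9.000
G1 X13.500 Y16.794
G1 X4.500 Y16.794
G1 X0.000 Y9.000
G1 X4.500 Y1.206
G1 X13.500 Y1.206
G1 X18.000 Y9.000
; layer 3
G0 Z10.125
G0 X18.000 Y9.000
G1 X13.500 Y16.794
G1 X4.500 Y16.794
G1 X0.000 Y9.000
G1 X4.500 Y1.206
G1 X13.500 Y1.206
G1 X18.000 Y9.000
; layer 4
G0 Z13.500
G0 X18.000 Y9.000
G1 X13.500 Y16.794
G1 X4.500 Y16.794
G1 X0.000 Y9.000
G1 X4.500 Y1.206
G1 X13.500 Y1.206
G1 X18.000 Y9.000
; layer 5
G0 Z16.875
G0 X18.000 Y9.000
G1 X13.500 Y16.794
G1 X4.500 Y16.794
G1 X0.000 Y9.000
G1 X4.500 Y1.206
G1 X13.500 Y1.206
G1 X18.000 Y9.000
; layer 6
G0 Z20.250
G0 X18.000 Y9.000
G1 X13.500 Y16.794
G1 X4.500 Y16.794
G1 X0.000 Y9.000
G1 X4.500 Y1.206
G1 X13.500 Y1.206
G1 X18.000 Y9.000
; layer 7
G0 Z23.625
G0 X18.000 Y9.000
G1 X13.500 Y16.794
G1 X4.500 Y16.794
G1 X0.000 Y9.000
G1 X4.500 Y1.206
G1 X13.500 Y1.206
G1 X18.000 Y9.000
; layer 8
G0 Z27.000
G0 X18.000 Y9.000
G1 X13.500 Y16.794
G1 X4.500 Y16.794
G1 X0.000 Y9.000
G1 X4.500 Y1.206
G1 X13.500 Y1.206
G1 X18.000 Y9.000
M2 ; end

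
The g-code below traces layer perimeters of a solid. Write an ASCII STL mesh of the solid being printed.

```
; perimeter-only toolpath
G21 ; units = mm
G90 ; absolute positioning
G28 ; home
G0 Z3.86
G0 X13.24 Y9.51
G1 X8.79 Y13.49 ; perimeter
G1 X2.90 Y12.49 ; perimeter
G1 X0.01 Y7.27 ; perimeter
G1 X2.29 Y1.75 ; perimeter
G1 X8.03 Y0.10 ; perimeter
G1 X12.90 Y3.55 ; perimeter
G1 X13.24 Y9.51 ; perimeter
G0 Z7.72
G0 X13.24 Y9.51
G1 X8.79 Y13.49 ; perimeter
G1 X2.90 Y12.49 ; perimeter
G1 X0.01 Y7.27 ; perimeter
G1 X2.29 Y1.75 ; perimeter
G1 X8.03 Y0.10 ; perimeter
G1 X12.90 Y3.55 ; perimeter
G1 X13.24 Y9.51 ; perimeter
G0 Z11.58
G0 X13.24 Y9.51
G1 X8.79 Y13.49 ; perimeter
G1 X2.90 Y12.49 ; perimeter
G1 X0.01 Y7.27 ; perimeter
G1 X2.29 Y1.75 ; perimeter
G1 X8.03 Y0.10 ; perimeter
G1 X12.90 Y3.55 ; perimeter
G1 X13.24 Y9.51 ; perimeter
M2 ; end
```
solid part
  facet normal 0.0000 0.0000 -1.0000
    outer loop
      vertex 2.90 12.49 0.00
      vertex 8.79 13.49 0.00
      vertex 13.24 9.51 0.00
    endloop
  endfacet
  facet normal 0.0000 0.0000 -1.0000
    outer loop
      vertex 0.01 7.27 0.00
      vertex 2.90 12.49 0.00
      vertex 13.24 9.51 0.00
    endloop
  endfacet
  facet normal 0.0000 0.0000 -1.0000
    outer loop
      vertex 2.29 1.75 0.00
      vertex 0.01 7.27 0.00
      vertex 13.24 9.51 0.00
    endloop
  endfacet
  facet normal 0.0000 0.0000 -1.0000
    outer loop
      vertex 8.03 0.10 0.00
      vertex 2.29 1.75 0.00
      vertex 13.24 9.51 0.00
    endloop
  endfacet
  facet normal 0.0000 0.0000 -1.0000
    outer loop
      vertex 12.90 3.55 0.00
      vertex 8.03 0.10 0.00
      vertex 13.24 9.51 0.00
    endloop
  endfacet
  facet normal 0.0000 0.0000 1.0000
    outer loop
      vertex 13.24 9.51 11.58
      vertex 8.79 13.49 11.58
      vertex 2.90 12.49 11.58
    endloop
  endfacet
  facet normal 0.0000 0.0000 1.0000
    outer loop
      vertex 13.24 9.51 11.58
      vertex 2.90 12.49 11.58
      vertex 0.01 7.27 11.58
    endloop
  endfacet
  facet normal 0.0000 0.0000 1.0000
    outer loop
      vertex 13.24 9.51 11.58
      vertex 0.01 7.27 11.58
      vertex 2.29 1.75 11.58
    endloop
  endfacet
  facet normal 0.0000 0.0000 1.0000
    outer loop
      vertex 13.24 9.51 11.58
      vertex 2.29 1.75 11.58
      vertex 8.03 0.10 11.58
    endloop
  endfacet
  facet normal 0.0000 0.0000 1.0000
    outer loop
      vertex 13.24 9.51 11.58
      vertex 8.03 0.10 11.58
      vertex 12.90 3.55 11.58
    endloop
  endfacet
  facet normal 0.6666 0.7454 0.0000
    outer loop
      vertex 13.24 9.51 0.00
      vertex 8.79 13.49 0.00
      vertex 8.79 13.49 11.58
    endloop
  endfacet
  facet normal 0.6666 0.7454 0.0000
    outer loop
      vertex 13.24 9.51 0.00
      vertex 8.79 13.49 11.58
      vertex 13.24 9.51 11.58
    endloop
  endfacet
  facet normal -0.1674 0.9859 0.0000
    outer loop
      vertex 8.79 13.49 0.00
      vertex 2.90 12.49 0.00
      vertex 2.90 12.49 11.58
    endloop
  endfacet
  facet normal -0.1674 0.9859 0.0000
    outer loop
      vertex 8.79 13.49 0.00
      vertex 2.90 12.49 11.58
      vertex 8.79 13.49 11.58
    endloop
  endfacet
  facet normal -0.8749 0.4844 0.0000
    outer loop
      vertex 2.90 12.49 0.00
      vertex 0.01 7.27 0.00
      vertex 0.01 7.27 11.58
    endloop
  endfacet
  facet normal -0.8749 0.4844 0.0000
    outer loop
      vertex 2.90 12.49 0.00
      vertex 0.01 7.27 11.58
      vertex 2.90 12.49 11.58
    endloop
  endfacet
  facet normal -0.9243 -0.3818 0.0000
    outer loop
      vertex 0.01 7.27 0.00
      vertex 2.29 1.75 0.00
      vertex 2.29 1.75 11.58
    endloop
  endfacet
  facet normal -0.9243 -0.3818 0.0000
    outer loop
      vertex 0.01 7.27 0.00
      vertex 2.29 1.75 11.58
      vertex 0.01 7.27 11.58
    endloop
  endfacet
  facet normal -0.2763 -0.9611 0.0000
    outer loop
      vertex 2.29 1.75 0.00
      vertex 8.03 0.10 0.00
      vertex 8.03 0.10 11.58
    endloop
  endfacet
  facet normal -0.2763 -0.9611 0.0000
    outer loop
      vertex 2.29 1.75 0.00
      vertex 8.03 0.10 11.58
      vertex 2.29 1.75 11.58
    endloop
  endfacet
  facet normal 0.5781 -0.8160 0.0000
    outer loop
      vertex 8.03 0.10 0.00
      vertex 12.90 3.55 0.00
      vertex 12.90 3.55 11.58
    endloop
  endfacet
  facet normal 0.5781 -0.8160 0.0000
    outer loop
      vertex 8.03 0.10 0.00
      vertex 12.90 3.55 11.58
      vertex 8.03 0.10 11.58
    endloop
  endfacet
  facet normal 0.9984 -0.0570 0.0000
    outer loop
      vertex 12.90 3.55 0.00
      vertex 13.24 9.51 0.00
      vertex 13.24 9.51 11.58
    endloop
  endfacet
  facet normal 0.9984 -0.0570 0.0000
    outer loop
      vertex 12.90 3.55 0.00
      vertex 13.24 9.51 11.58
      vertex 12.90 3.55 11.58
    endloop
  endfacet
endsolid part

The G0 Z moves step by Δz≈3.86 mm. Every layer's G1 loop is the same polygon, so the solid is a straight extrusion of it from z=0 to z≈11.6. Closing with flat bottom and top caps and triangulating gives 24 facets — a regular 7-sided prism (a cylinder approximated with 7 flat sides), circumscribed radius ≈ 6.88 mm, height ≈ 11.6 mm.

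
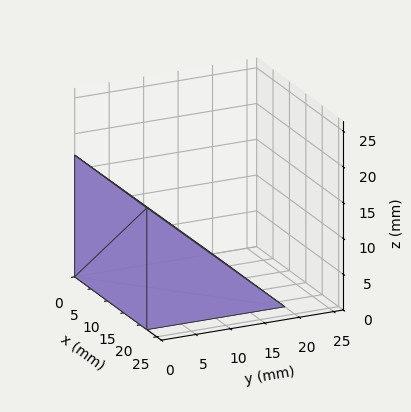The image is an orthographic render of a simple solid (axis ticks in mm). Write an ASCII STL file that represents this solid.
Reading the render: the shape is a wedge (ramp): 22 × 20 mm base, rising to 17 mm along the y=0 edge and sloping linearly to z=0 at y=20 (dimensions read to the nearest mm from the axis ticks). For the STL, each face is triangulated and given an outward normal.

solid part
  facet normal 0.0000 0.0000 -1.0000
    outer loop
      vertex 22.00 20.00 0.00
      vertex 22.00 0.00 0.00
      vertex 0.00 0.00 0.00
    endloop
  endfacet
  facet normal 0.0000 0.0000 -1.0000
    outer loop
      vertex 0.00 20.00 0.00
      vertex 22.00 20.00 0.00
      vertex 0.00 0.00 0.00
    endloop
  endfacet
  facet normal 0.0000 -1.0000 0.0000
    outer loop
      vertex 0.00 0.00 0.00
      vertex 22.00 0.00 0.00
      vertex 22.00 0.00 17.00
    endloop
  endfacet
  facet normal 0.0000 -1.0000 0.0000
    outer loop
      vertex 0.00 0.00 0.00
      vertex 22.00 0.00 17.00
      vertex 0.00 0.00 17.00
    endloop
  endfacet
  facet normal 0.0000 0.6476 0.7619
    outer loop
      vertex 0.00 0.00 17.00
      vertex 22.00 0.00 17.00
      vertex 22.00 20.00 0.00
    endloop
  endfacet
  facet normal 0.0000 0.6476 0.7619
    outer loop
      vertex 0.00 0.00 17.00
      vertex 22.00 20.00 0.00
      vertex 0.00 20.00 0.00
    endloop
  endfacet
  facet normal -1.0000 0.0000 0.0000
    outer loop
      vertex 0.00 0.00 17.00
      vertex 0.00 20.00 0.00
      vertex 0.00 0.00 0.00
    endloop
  endfacet
  facet normal 1.0000 0.0000 0.0000
    outer loop
      vertex 22.00 0.00 0.00
      vertex 22.00 20.00 0.00
      vertex 22.00 0.00 17.00
    endloop
  endfacet
endsolid part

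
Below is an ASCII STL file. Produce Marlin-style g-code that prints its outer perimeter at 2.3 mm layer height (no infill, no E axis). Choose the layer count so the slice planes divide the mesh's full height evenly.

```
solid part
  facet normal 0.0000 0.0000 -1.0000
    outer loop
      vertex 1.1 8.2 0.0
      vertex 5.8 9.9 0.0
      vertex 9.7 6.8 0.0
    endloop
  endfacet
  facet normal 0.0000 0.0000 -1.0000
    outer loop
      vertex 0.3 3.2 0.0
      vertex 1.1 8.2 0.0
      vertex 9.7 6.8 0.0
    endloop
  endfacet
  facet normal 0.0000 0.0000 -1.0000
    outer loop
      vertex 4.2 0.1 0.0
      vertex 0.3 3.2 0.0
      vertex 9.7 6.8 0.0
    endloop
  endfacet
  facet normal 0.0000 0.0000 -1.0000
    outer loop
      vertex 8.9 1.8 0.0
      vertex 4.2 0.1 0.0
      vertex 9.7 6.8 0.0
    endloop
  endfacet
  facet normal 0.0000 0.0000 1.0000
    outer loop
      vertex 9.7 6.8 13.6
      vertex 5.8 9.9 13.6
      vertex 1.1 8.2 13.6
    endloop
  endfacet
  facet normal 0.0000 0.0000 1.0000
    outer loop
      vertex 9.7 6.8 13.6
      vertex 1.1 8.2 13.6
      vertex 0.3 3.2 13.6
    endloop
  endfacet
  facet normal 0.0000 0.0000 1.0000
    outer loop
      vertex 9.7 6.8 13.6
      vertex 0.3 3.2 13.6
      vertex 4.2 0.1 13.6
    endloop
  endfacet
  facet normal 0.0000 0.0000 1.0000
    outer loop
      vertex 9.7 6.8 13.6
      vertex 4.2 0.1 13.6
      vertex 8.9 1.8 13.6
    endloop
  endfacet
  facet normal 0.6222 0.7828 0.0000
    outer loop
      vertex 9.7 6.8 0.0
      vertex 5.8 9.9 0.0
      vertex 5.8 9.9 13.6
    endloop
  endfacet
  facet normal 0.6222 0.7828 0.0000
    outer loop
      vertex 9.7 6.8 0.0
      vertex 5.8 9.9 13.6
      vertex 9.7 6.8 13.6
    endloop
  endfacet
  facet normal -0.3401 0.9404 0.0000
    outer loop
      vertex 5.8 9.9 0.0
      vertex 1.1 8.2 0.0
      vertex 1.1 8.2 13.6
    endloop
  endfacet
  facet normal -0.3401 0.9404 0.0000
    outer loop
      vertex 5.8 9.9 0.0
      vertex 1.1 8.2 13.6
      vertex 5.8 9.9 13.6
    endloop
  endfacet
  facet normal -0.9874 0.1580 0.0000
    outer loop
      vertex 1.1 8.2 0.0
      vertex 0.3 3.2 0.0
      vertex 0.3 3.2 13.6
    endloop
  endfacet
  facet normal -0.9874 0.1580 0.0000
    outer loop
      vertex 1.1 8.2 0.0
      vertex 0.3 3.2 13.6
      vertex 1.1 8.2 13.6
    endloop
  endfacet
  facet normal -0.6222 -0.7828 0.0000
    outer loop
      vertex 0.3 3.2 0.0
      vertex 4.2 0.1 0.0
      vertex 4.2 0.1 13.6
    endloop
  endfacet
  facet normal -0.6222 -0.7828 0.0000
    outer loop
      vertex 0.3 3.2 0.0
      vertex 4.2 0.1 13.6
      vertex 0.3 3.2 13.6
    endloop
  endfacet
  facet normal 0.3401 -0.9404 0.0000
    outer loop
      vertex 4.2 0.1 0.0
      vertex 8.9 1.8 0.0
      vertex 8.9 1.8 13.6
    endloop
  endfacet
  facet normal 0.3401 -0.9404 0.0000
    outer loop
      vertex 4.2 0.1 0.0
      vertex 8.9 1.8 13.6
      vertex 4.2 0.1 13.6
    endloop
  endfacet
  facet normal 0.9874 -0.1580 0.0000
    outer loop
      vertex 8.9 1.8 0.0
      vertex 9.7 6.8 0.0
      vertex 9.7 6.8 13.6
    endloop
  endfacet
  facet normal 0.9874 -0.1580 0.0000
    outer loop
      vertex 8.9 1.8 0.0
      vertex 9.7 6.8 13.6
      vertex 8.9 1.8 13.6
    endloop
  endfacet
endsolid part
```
; perimeter-only toolpath
G21 ; units = mm
G90 ; absolute positioning
G28 ; home
; layer 1
G0 Z2.3
G0 X9.7 Y6.8
G1 X5.8 Y9.9
G1 X1.1 Y8.2
G1 X0.3 Y3.2
G1 X4.2 Y0.1
G1 X8.9 Y1.8
G1 X9.7 Y6.8
; layer 2
G0 Z4.5
G0 X9.7 Y6.8
G1 X5.8 Y9.9
G1 X1.1 Y8.2
G1 X0.3 Y3.2
G1 X4.2 Y0.1
G1 X8.9 Y1.8
G1 X9.7 Y6.8
; layer 3
G0 Z6.8
G0 X9.7 Y6.8
G1 X5.8 Y9.9
G1 X1.1 Y8.2
G1 X0.3 Y3.2
G1 X4.2 Y0.1
G1 X8.9 Y1.8
G1 X9.7 Y6.8
; layer 4
G0 Z9.1
G0 X9.7 Y6.8
G1 X5.8 Y9.9
G1 X1.1 Y8.2
G1 X0.3 Y3.2
G1 X4.2 Y0.1
G1 X8.9 Y1.8
G1 X9.7 Y6.8
; layer 5
G0 Z11.3
G0 X9.7 Y6.8
G1 X5.8 Y9.9
G1 X1.1 Y8.2
G1 X0.3 Y3.2
G1 X4.2 Y0.1
G1 X8.9 Y1.8
G1 X9.7 Y6.8
; layer 6
G0 Z13.6
G0 X9.7 Y6.8
G1 X5.8 Y9.9
G1 X1.1 Y8.2
G1 X0.3 Y3.2
G1 X4.2 Y0.1
G1 X8.9 Y1.8
G1 X9.7 Y6.8
M2 ; end

The solid is a regular 6-sided prism (a cylinder approximated with 6 flat sides), circumscribed radius ≈ 5 mm, height ≈ 13.6 mm. Slicing at Δz = 2.3 mm — 6 equal slices spanning the solid's height, so layer i sits at z = i·h/6 — gives 6 non-empty perimeters. Each is a 6-segment closed polygon; G0 lifts to the layer z and rapids to the start vertex, then G1 traces the edges.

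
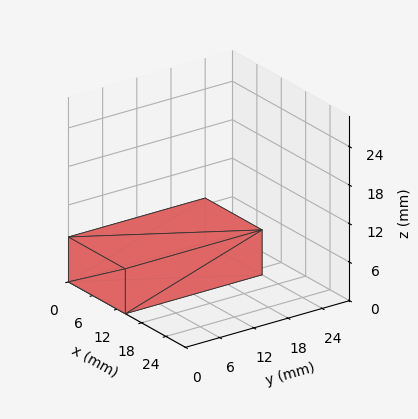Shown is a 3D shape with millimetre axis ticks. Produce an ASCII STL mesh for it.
Reading the render: the shape is a rectangular box, roughly 14 × 24 mm footprint and 7 mm tall (dimensions read to the nearest mm from the axis ticks). For the STL, each face is triangulated and given an outward normal.

solid part
  facet normal 0.0000 0.0000 -1.0000
    outer loop
      vertex 14.0 24.0 0.0
      vertex 14.0 0.0 0.0
      vertex 0.0 0.0 0.0
    endloop
  endfacet
  facet normal 0.0000 0.0000 -1.0000
    outer loop
      vertex 0.0 24.0 0.0
      vertex 14.0 24.0 0.0
      vertex 0.0 0.0 0.0
    endloop
  endfacet
  facet normal 0.0000 0.0000 1.0000
    outer loop
      vertex 0.0 0.0 7.0
      vertex 14.0 0.0 7.0
      vertex 14.0 24.0 7.0
    endloop
  endfacet
  facet normal 0.0000 0.0000 1.0000
    outer loop
      vertex 0.0 0.0 7.0
      vertex 14.0 24.0 7.0
      vertex 0.0 24.0 7.0
    endloop
  endfacet
  facet normal 0.0000 -1.0000 0.0000
    outer loop
      vertex 0.0 0.0 0.0
      vertex 14.0 0.0 0.0
      vertex 14.0 0.0 7.0
    endloop
  endfacet
  facet normal 0.0000 -1.0000 0.0000
    outer loop
      vertex 0.0 0.0 0.0
      vertex 14.0 0.0 7.0
      vertex 0.0 0.0 7.0
    endloop
  endfacet
  facet normal 0.0000 1.0000 0.0000
    outer loop
      vertex 14.0 24.0 7.0
      vertex 14.0 24.0 0.0
      vertex 0.0 24.0 0.0
    endloop
  endfacet
  facet normal 0.0000 1.0000 0.0000
    outer loop
      vertex 0.0 24.0 7.0
      vertex 14.0 24.0 7.0
      vertex 0.0 24.0 0.0
    endloop
  endfacet
  facet normal -1.0000 0.0000 0.0000
    outer loop
      vertex 0.0 24.0 7.0
      vertex 0.0 24.0 0.0
      vertex 0.0 0.0 0.0
    endloop
  endfacet
  facet normal -1.0000 0.0000 0.0000
    outer loop
      vertex 0.0 0.0 7.0
      vertex 0.0 24.0 7.0
      vertex 0.0 0.0 0.0
    endloop
  endfacet
  facet normal 1.0000 0.0000 0.0000
    outer loop
      vertex 14.0 0.0 0.0
      vertex 14.0 24.0 0.0
      vertex 14.0 24.0 7.0
    endloop
  endfacet
  facet normal 1.0000 0.0000 0.0000
    outer loop
      vertex 14.0 0.0 0.0
      vertex 14.0 24.0 7.0
      vertex 14.0 0.0 7.0
    endloop
  endfacet
endsolid part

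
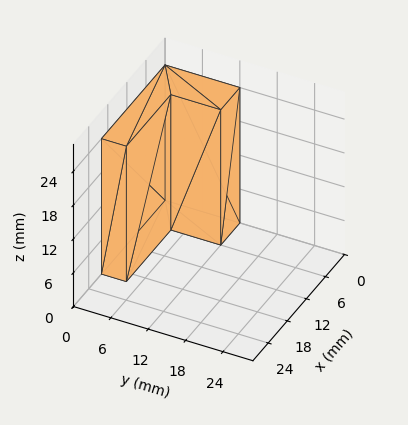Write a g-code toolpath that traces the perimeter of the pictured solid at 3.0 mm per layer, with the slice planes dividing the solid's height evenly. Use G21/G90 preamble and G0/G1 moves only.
Reading the render: the shape is an L-shaped prism: outer 20 × 12 mm, arm thicknesses ≈ 4 mm (horizontal) and 6 mm (vertical), extruded 24 mm in z (dimensions read to the nearest mm from the axis ticks). For the g-code, the solid's height is divided into equal slices at the stated Δz and each level perimeter traced with G1 moves after a G0 lift.

; perimeter-only toolpath
G21 ; units = mm
G90 ; absolute positioning
G28 ; home
; layer 1
G0 Z3.0
G0 X0.0 Y0.0
G1 X20.0 Y0.0
G1 X20.0 Y4.0
G1 X6.0 Y4.0
G1 X6.0 Y12.0
G1 X0.0 Y12.0
G1 X0.0 Y0.0
; layer 2
G0 Z6.0
G0 X0.0 Y0.0
G1 X20.0 Y0.0
G1 X20.0 Y4.0
G1 X6.0 Y4.0
G1 X6.0 Y12.0
G1 X0.0 Y12.0
G1 X0.0 Y0.0
; layer 3
G0 Z9.0
G0 X0.0 Y0.0
G1 X20.0 Y0.0
G1 X20.0 Y4.0
G1 X6.0 Y4.0
G1 X6.0 Y12.0
G1 X0.0 Y12.0
G1 X0.0 Y0.0
; layer 4
G0 Z12.0
G0 X0.0 Y0.0
G1 X20.0 Y0.0
G1 X20.0 Y4.0
G1 X6.0 Y4.0
G1 X6.0 Y12.0
G1 X0.0 Y12.0
G1 X0.0 Y0.0
; layer 5
G0 Z15.0
G0 X0.0 Y0.0
G1 X20.0 Y0.0
G1 X20.0 Y4.0
G1 X6.0 Y4.0
G1 X6.0 Y12.0
G1 X0.0 Y12.0
G1 X0.0 Y0.0
; layer 6
G0 Z18.0
G0 X0.0 Y0.0
G1 X20.0 Y0.0
G1 X20.0 Y4.0
G1 X6.0 Y4.0
G1 X6.0 Y12.0
G1 X0.0 Y12.0
G1 X0.0 Y0.0
; layer 7
G0 Z21.0
G0 X0.0 Y0.0
G1 X20.0 Y0.0
G1 X20.0 Y4.0
G1 X6.0 Y4.0
G1 X6.0 Y12.0
G1 X0.0 Y12.0
G1 X0.0 Y0.0
; layer 8
G0 Z24.0
G0 X0.0 Y0.0
G1 X20.0 Y0.0
G1 X20.0 Y4.0
G1 X6.0 Y4.0
G1 X6.0 Y12.0
G1 X0.0 Y12.0
G1 X0.0 Y0.0
M2 ; end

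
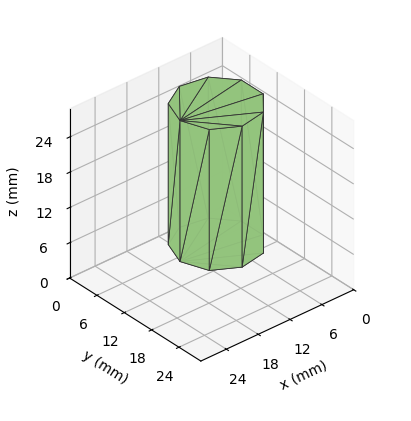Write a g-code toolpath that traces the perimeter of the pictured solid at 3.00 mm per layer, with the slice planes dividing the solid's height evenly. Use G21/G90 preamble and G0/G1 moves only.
Reading the render: the shape is a regular 9-sided prism (a cylinder approximated with 9 flat sides), circumscribed radius ≈ 7 mm, height ≈ 24 mm (dimensions read to the nearest mm from the axis ticks). For the g-code, the solid's height is divided into equal slices at the stated Δz and each level perimeter traced with G1 moves after a G0 lift.

; perimeter-only toolpath
G21 ; units = mm
G90 ; absolute positioning
G28 ; home
; layer 1
G0 Z3.00
G0 X14.00 Y7.00
G1 X12.36 Y11.50
G1 X8.22 Y13.89
G1 X3.50 Y13.06
G1 X0.42 Y9.39
G1 X0.42 Y4.61
G1 X3.50 Y0.94
G1 X8.22 Y0.11
G1 X12.36 Y2.50
G1 X14.00 Y7.00
; layer 2
G0 Z6.00
G0 X14.00 Y7.00
G1 X12.36 Y11.50
G1 X8.22 Y13.89
G1 X3.50 Y13.06
G1 X0.42 Y9.39
G1 X0.42 Y4.61
G1 X3.50 Y0.94
G1 X8.22 Y0.11
G1 X12.36 Y2.50
G1 X14.00 Y7.00
; layer 3
G0 Z9.00
G0 X14.00 Y7.00
G1 X12.36 Y11.50
G1 X8.22 Y13.89
G1 X3.50 Y13.06
G1 X0.42 Y9.39
G1 X0.42 Y4.61
G1 X3.50 Y0.94
G1 X8.22 Y0.11
G1 X12.36 Y2.50
G1 X14.00 Y7.00
; layer 4
G0 Z12.00
G0 X14.00 Y7.00
G1 X12.36 Y11.50
G1 X8.22 Y13.89
G1 X3.50 Y13.06
G1 X0.42 Y9.39
G1 X0.42 Y4.61
G1 X3.50 Y0.94
G1 X8.22 Y0.11
G1 X12.36 Y2.50
G1 X14.00 Y7.00
; layer 5
G0 Z15.00
G0 X14.00 Y7.00
G1 X12.36 Y11.50
G1 X8.22 Y13.89
G1 X3.50 Y13.06
G1 X0.42 Y9.39
G1 X0.42 Y4.61
G1 X3.50 Y0.94
G1 X8.22 Y0.11
G1 X12.36 Y2.50
G1 X14.00 Y7.00
; layer 6
G0 Z18.00
G0 X14.00 Y7.00
G1 X12.36 Y11.50
G1 X8.22 Y13.89
G1 X3.50 Y13.06
G1 X0.42 Y9.39
G1 X0.42 Y4.61
G1 X3.50 Y0.94
G1 X8.22 Y0.11
G1 X12.36 Y2.50
G1 X14.00 Y7.00
; layer 7
G0 Z21.00
G0 X14.00 Y7.00
G1 X12.36 Y11.50
G1 X8.22 Y13.89
G1 X3.50 Y13.06
G1 X0.42 Y9.39
G1 X0.42 Y4.61
G1 X3.50 Y0.94
G1 X8.22 Y0.11
G1 X12.36 Y2.50
G1 X14.00 Y7.00
; layer 8
G0 Z24.00
G0 X14.00 Y7.00
G1 X12.36 Y11.50
G1 X8.22 Y13.89
G1 X3.50 Y13.06
G1 X0.42 Y9.39
G1 X0.42 Y4.61
G1 X3.50 Y0.94
G1 X8.22 Y0.11
G1 X12.36 Y2.50
G1 X14.00 Y7.00
M2 ; end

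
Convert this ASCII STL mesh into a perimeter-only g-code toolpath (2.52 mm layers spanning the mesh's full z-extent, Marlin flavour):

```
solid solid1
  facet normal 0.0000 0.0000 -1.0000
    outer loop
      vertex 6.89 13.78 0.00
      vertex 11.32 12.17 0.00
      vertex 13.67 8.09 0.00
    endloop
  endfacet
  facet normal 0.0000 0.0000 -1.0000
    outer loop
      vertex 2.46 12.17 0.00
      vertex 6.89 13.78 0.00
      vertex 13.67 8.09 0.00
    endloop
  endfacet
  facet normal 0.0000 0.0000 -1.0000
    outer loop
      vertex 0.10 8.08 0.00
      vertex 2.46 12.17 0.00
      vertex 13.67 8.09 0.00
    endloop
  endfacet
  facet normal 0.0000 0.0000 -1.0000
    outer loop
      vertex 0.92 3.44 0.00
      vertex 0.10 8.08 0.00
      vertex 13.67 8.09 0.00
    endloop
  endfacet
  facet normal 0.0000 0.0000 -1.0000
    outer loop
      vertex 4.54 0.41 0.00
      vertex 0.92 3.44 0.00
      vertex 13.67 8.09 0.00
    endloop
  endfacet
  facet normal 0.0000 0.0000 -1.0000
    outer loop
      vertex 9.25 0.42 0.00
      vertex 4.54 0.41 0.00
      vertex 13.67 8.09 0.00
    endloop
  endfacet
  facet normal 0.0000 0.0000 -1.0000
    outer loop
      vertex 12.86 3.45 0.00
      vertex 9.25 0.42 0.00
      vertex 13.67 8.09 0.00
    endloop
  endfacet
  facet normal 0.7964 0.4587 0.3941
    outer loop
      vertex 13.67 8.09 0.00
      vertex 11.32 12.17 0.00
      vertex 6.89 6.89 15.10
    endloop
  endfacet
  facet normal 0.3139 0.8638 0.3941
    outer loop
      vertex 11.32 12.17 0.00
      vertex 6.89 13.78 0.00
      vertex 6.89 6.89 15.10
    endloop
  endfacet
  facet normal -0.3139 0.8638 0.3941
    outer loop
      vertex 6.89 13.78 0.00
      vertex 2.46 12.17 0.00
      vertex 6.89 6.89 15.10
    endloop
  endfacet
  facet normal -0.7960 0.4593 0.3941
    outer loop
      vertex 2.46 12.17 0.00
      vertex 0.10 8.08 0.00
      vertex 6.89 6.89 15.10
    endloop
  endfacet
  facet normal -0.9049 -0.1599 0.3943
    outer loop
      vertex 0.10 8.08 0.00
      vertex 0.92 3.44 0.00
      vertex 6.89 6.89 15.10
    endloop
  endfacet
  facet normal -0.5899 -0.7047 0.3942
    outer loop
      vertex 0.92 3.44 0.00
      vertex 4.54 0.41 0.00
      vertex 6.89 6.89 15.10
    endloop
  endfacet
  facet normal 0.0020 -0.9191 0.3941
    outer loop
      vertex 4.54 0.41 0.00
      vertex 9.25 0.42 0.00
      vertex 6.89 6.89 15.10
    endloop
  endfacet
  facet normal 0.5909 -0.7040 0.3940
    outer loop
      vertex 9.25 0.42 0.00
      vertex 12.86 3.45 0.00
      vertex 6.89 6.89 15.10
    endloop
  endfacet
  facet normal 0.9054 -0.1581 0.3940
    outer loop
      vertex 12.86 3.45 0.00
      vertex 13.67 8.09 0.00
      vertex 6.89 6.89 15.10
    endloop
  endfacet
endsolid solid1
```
; perimeter-only toolpath
G21 ; units = mm
G90 ; absolute positioning
G28 ; home
; layer 1
G0 Z2.52
G0 X12.54 Y7.89
G1 X10.58 Y11.29
G1 X6.89 Y12.63
G1 X3.20 Y11.29
G1 X1.23 Y7.88
G1 X1.91 Y4.01
G1 X4.93 Y1.49
G1 X8.86 Y1.50
G1 X11.87 Y4.02
G1 X12.54 Y7.89
; layer 2
G0 Z5.03
G0 X11.41 Y7.69
G1 X9.84 Y10.41
G1 X6.89 Y11.48
G1 X3.94 Y10.41
G1 X2.36 Y7.68
G1 X2.91 Y4.59
G1 X5.32 Y2.57
G1 X8.46 Y2.58
G1 X10.87 Y4.60
G1 X11.41 Y7.69
; layer 3
G0 Z7.55
G0 X10.28 Y7.49
G1 X9.11 Y9.53
G1 X6.89 Y10.33
G1 X4.67 Y9.53
G1 X3.49 Y7.48
G1 X3.90 Y5.17
G1 X5.71 Y3.65
G1 X8.07 Y3.65
G1 X9.88 Y5.17
G1 X10.28 Y7.49
; layer 4
G0 Z10.07
G0 X9.15 Y7.29
G1 X8.37 Y8.65
G1 X6.89 Y9.19
G1 X5.41 Y8.65
G1 X4.63 Y7.29
G1 X4.90 Y5.74
G1 X6.11 Y4.73
G1 X7.68 Y4.73
G1 X8.88 Y5.74
G1 X9.15 Y7.29
; layer 5
G0 Z12.58
G0 X8.02 Y7.09
G1 X7.63 Y7.77
G1 X6.89 Y8.04
G1 X6.15 Y7.77
G1 X5.76 Y7.09
G1 X5.89 Y6.31
G1 X6.50 Y5.81
G1 X7.28 Y5.81
G1 X7.88 Y6.32
G1 X8.02 Y7.09
M2 ; end

The solid is a regular 9-sided pyramid, base circumscribed radius ≈ 6.89 mm, apex at z ≈ 15.1 mm. Slicing at Δz = 2.52 mm — 6 equal slices spanning the solid's height, so layer i sits at z = i·h/6 — gives 5 non-empty perimeters. Each is a 9-segment closed polygon; G0 lifts to the layer z and rapids to the start vertex, then G1 traces the edges. The cross-section shrinks linearly with z (the slice at the apex is degenerate and omitted).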